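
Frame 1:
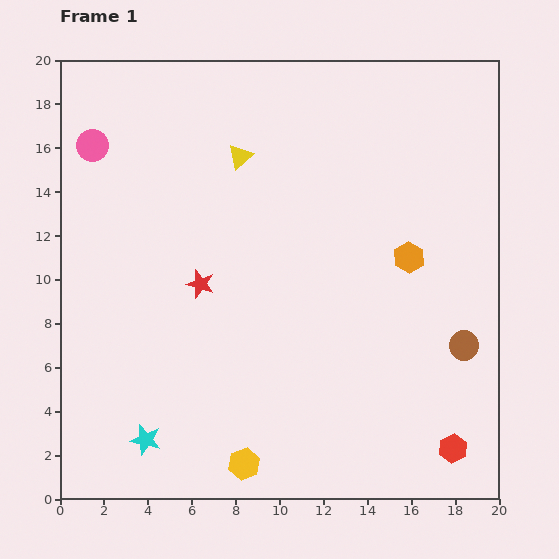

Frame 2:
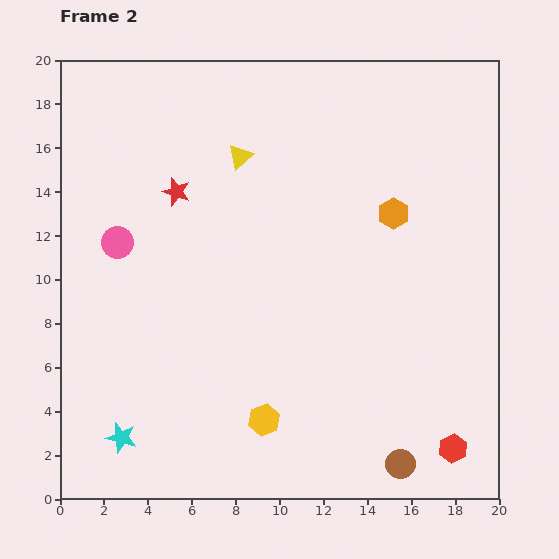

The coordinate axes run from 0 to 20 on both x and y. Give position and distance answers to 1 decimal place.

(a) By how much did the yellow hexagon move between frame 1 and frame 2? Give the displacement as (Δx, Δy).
(0.9, 2.0)

The yellow hexagon was at (8.4, 1.6) in frame 1 and (9.3, 3.6) in frame 2.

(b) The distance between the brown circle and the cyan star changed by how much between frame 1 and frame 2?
-2.3

Distance in frame 1: 15.1. Distance in frame 2: 12.8.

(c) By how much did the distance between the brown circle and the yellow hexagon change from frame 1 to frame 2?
-4.9

Distance in frame 1: 11.4. Distance in frame 2: 6.5.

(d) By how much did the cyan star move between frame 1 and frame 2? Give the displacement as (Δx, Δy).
(-1.1, 0.1)

The cyan star was at (3.9, 2.7) in frame 1 and (2.8, 2.8) in frame 2.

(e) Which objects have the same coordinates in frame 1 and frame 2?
the red hexagon, the yellow triangle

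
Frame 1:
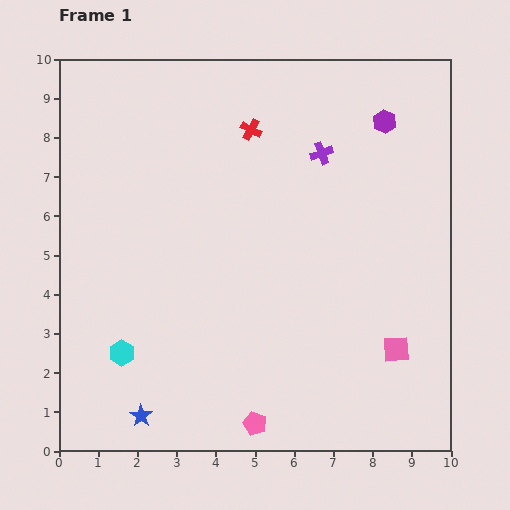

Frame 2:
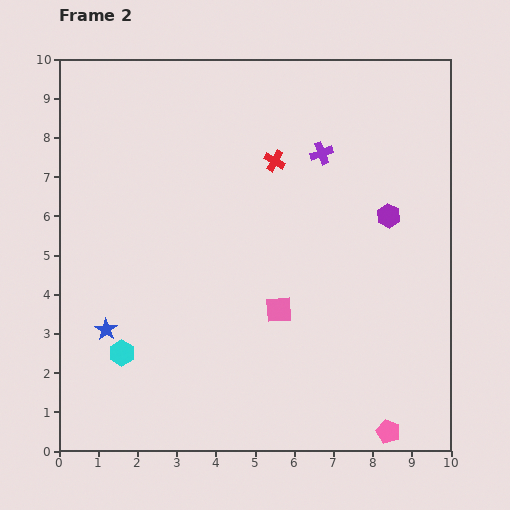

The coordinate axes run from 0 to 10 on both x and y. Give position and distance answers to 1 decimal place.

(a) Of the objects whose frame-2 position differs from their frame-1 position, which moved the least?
the red cross

(moved 1.0)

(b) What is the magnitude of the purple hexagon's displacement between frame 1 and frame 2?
2.4

The purple hexagon moved from (8.3, 8.4) to (8.4, 6.0), a distance of √(0.1² + 2.4²) ≈ 2.4.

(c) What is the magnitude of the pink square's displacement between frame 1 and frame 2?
3.2

The pink square moved from (8.6, 2.6) to (5.6, 3.6), a distance of √(3.0² + 1.0²) ≈ 3.2.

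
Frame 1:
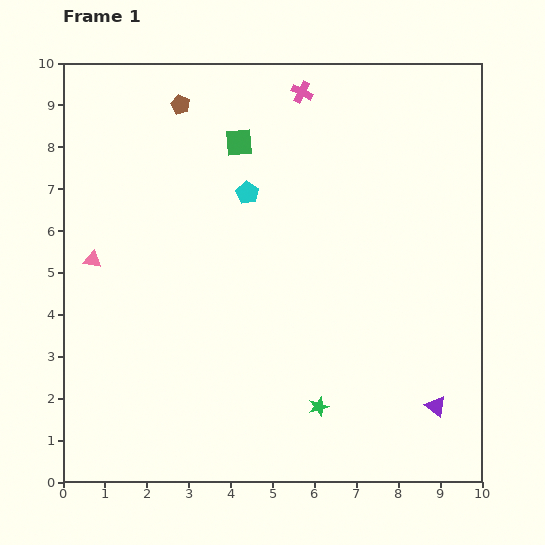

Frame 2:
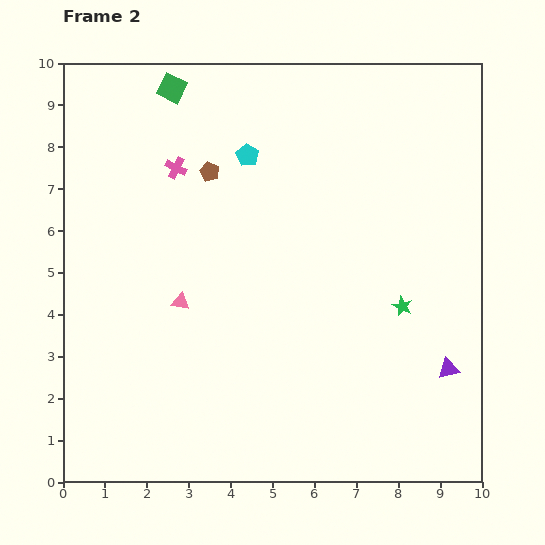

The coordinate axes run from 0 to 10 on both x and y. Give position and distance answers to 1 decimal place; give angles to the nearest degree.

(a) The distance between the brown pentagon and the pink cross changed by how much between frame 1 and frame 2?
-2.1

Distance in frame 1: 2.9. Distance in frame 2: 0.8.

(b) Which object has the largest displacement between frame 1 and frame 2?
the pink cross

(moved 3.5; next 3.1)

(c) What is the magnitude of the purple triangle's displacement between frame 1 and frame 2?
0.9

The purple triangle moved from (8.9, 1.8) to (9.2, 2.7), a distance of √(0.3² + 0.9²) ≈ 0.9.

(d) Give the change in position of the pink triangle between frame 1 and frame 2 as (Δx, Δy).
(2.1, -1.0)

The pink triangle was at (0.7, 5.3) in frame 1 and (2.8, 4.3) in frame 2.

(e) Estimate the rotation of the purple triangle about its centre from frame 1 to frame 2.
50° counter-clockwise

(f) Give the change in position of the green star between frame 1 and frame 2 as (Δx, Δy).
(2.0, 2.4)

The green star was at (6.1, 1.8) in frame 1 and (8.1, 4.2) in frame 2.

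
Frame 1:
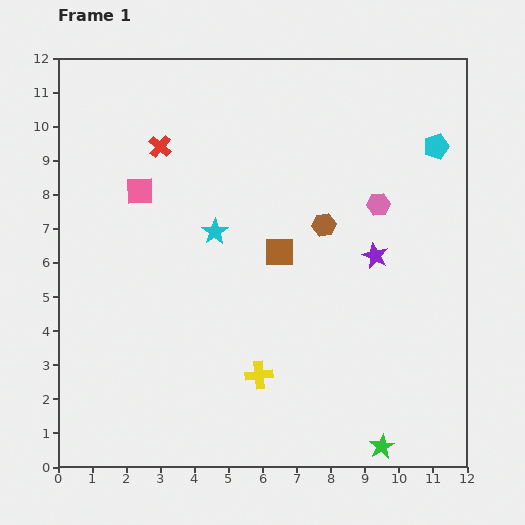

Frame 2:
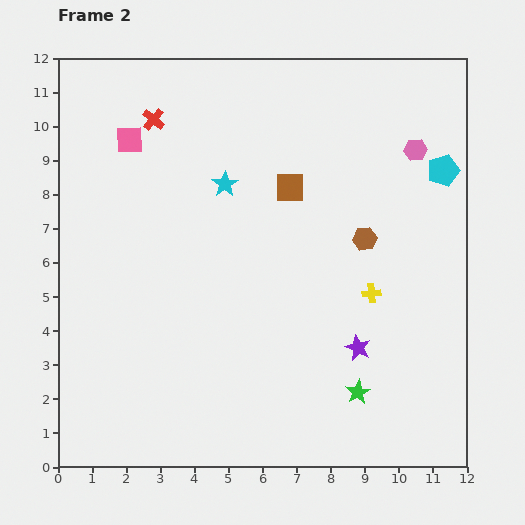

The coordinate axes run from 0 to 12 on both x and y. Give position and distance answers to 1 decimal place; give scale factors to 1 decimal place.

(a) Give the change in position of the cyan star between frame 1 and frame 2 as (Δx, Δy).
(0.3, 1.4)

The cyan star was at (4.6, 6.9) in frame 1 and (4.9, 8.3) in frame 2.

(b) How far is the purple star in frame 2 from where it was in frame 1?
2.7

The purple star moved from (9.3, 6.2) to (8.8, 3.5), a distance of √(0.5² + 2.7²) ≈ 2.7.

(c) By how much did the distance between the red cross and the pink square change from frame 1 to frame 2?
-0.5

Distance in frame 1: 1.4. Distance in frame 2: 0.9.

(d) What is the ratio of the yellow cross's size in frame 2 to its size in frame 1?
0.7×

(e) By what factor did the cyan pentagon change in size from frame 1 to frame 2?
1.3×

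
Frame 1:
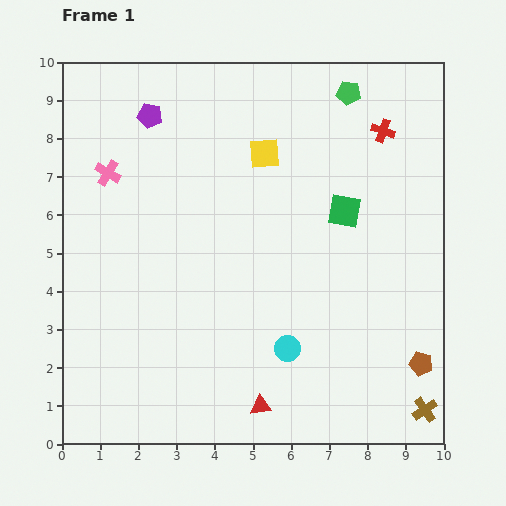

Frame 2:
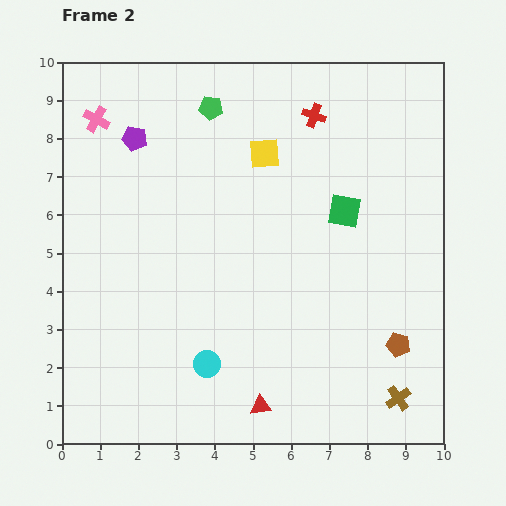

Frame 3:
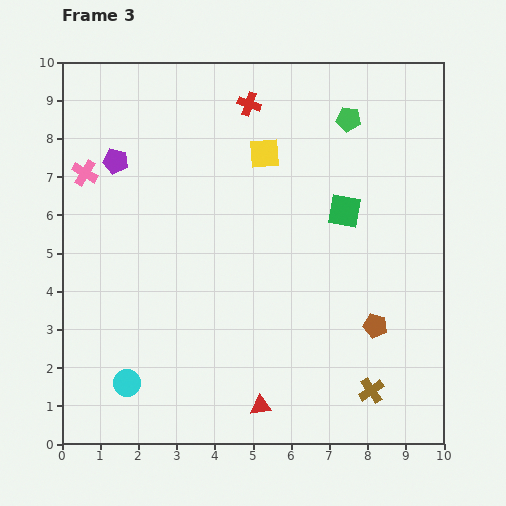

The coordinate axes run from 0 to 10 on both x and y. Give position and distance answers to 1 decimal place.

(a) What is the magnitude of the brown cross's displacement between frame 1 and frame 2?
0.8

The brown cross moved from (9.5, 0.9) to (8.8, 1.2), a distance of √(0.7² + 0.3²) ≈ 0.8.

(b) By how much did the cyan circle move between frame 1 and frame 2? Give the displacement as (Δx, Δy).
(-2.1, -0.4)

The cyan circle was at (5.9, 2.5) in frame 1 and (3.8, 2.1) in frame 2.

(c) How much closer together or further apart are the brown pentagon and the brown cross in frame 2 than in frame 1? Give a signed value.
+0.2

Distance in frame 1: 1.2. Distance in frame 2: 1.4.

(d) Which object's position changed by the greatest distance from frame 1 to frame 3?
the cyan circle

(moved 4.3; next 3.6)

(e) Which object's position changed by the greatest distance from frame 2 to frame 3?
the green pentagon

(moved 3.6; next 2.2)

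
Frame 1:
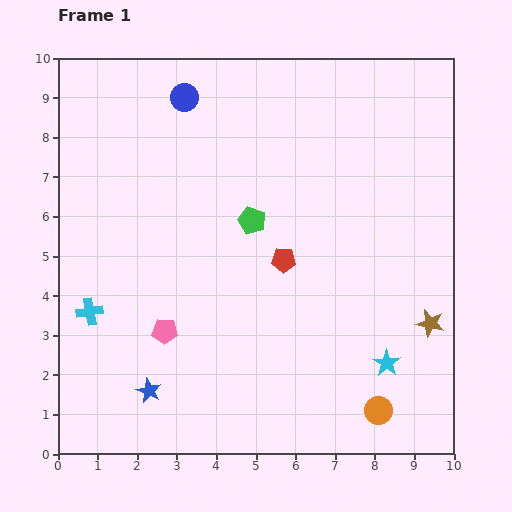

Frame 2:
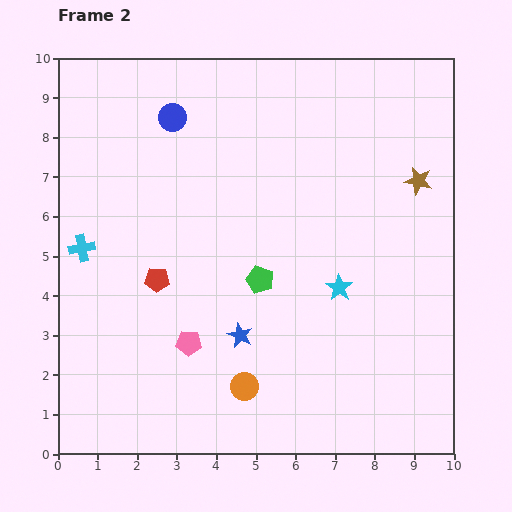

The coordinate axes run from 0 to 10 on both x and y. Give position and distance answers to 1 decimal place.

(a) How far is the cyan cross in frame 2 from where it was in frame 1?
1.6

The cyan cross moved from (0.8, 3.6) to (0.6, 5.2), a distance of √(0.2² + 1.6²) ≈ 1.6.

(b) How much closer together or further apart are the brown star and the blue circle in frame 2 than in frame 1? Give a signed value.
-2.0

Distance in frame 1: 8.4. Distance in frame 2: 6.4.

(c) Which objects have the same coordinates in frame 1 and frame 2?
none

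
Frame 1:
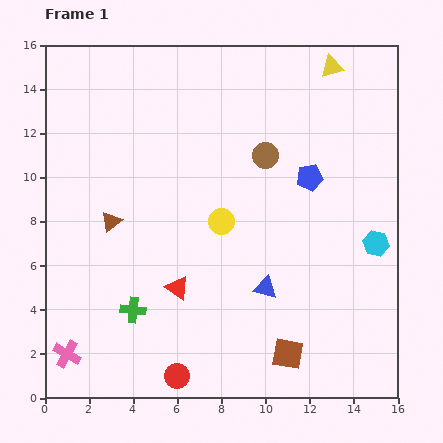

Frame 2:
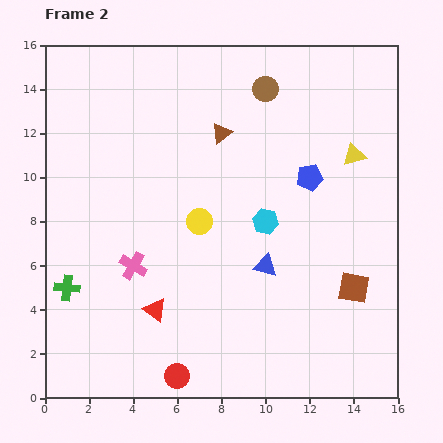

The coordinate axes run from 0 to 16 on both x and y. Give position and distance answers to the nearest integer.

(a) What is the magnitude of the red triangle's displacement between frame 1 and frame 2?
1

The red triangle moved from (6, 5) to (5, 4), a distance of √(1² + 1²) ≈ 1.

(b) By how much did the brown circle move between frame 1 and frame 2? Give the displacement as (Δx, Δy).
(0, 3)

The brown circle was at (10, 11) in frame 1 and (10, 14) in frame 2.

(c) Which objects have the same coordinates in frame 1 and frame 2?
the blue pentagon, the red circle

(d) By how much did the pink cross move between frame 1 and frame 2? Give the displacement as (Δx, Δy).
(3, 4)

The pink cross was at (1, 2) in frame 1 and (4, 6) in frame 2.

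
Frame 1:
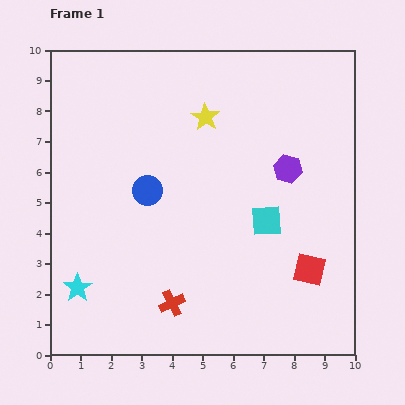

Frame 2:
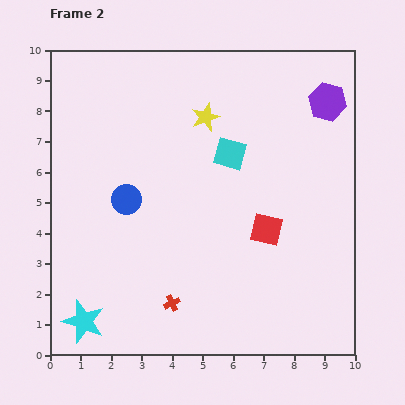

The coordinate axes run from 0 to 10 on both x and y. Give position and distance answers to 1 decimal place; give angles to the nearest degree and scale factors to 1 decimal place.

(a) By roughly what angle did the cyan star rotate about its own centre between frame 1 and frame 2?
18° counter-clockwise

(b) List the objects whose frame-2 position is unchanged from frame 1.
the red cross, the yellow star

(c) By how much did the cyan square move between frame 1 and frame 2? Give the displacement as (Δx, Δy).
(-1.2, 2.2)

The cyan square was at (7.1, 4.4) in frame 1 and (5.9, 6.6) in frame 2.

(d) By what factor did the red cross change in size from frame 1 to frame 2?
0.6×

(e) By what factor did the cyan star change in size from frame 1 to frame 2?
1.5×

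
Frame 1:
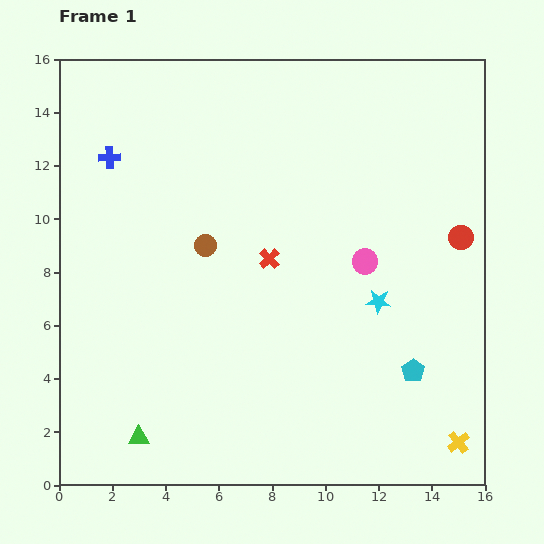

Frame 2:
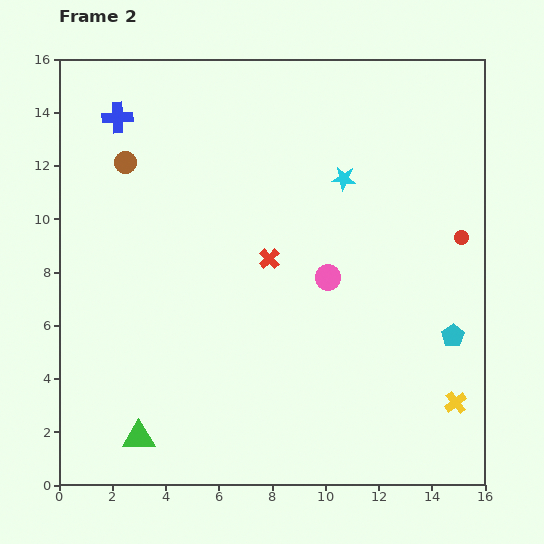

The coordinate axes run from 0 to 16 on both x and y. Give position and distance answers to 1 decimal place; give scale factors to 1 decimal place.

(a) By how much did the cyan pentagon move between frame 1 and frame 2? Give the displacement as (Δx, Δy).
(1.5, 1.3)

The cyan pentagon was at (13.3, 4.3) in frame 1 and (14.8, 5.6) in frame 2.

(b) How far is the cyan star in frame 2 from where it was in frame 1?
4.8

The cyan star moved from (12.0, 6.9) to (10.7, 11.5), a distance of √(1.3² + 4.6²) ≈ 4.8.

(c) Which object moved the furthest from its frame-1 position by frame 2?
the cyan star

(moved 4.8; next 4.3)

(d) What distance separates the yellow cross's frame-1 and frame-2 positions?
1.5

The yellow cross moved from (15.0, 1.6) to (14.9, 3.1), a distance of √(0.1² + 1.5²) ≈ 1.5.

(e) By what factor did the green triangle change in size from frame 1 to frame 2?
1.5×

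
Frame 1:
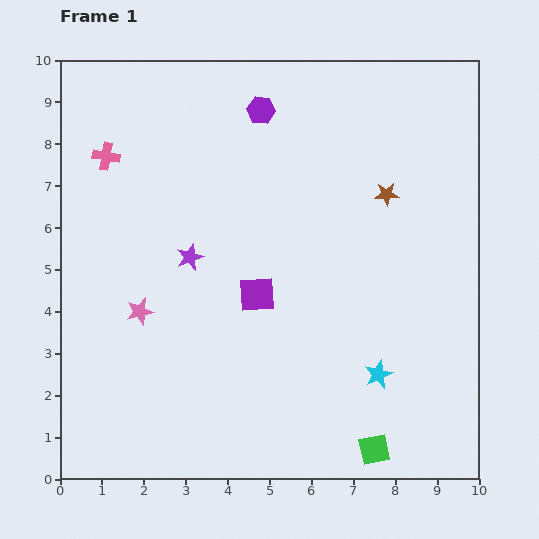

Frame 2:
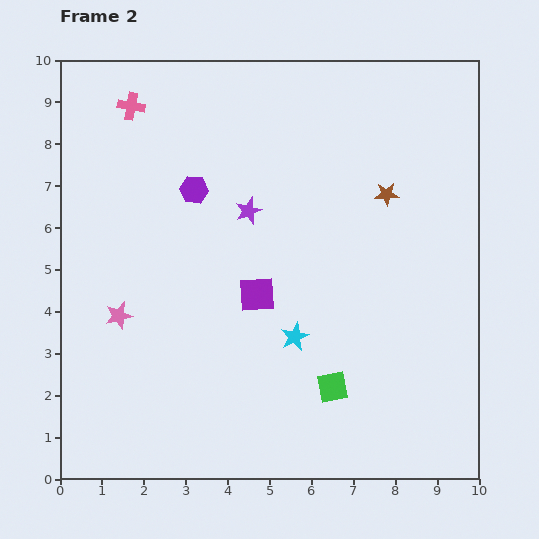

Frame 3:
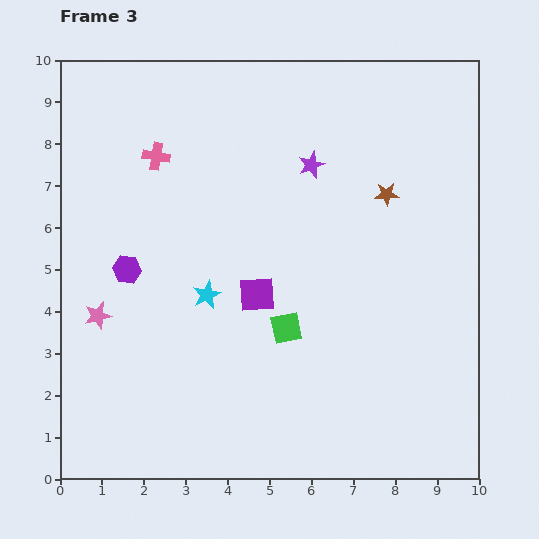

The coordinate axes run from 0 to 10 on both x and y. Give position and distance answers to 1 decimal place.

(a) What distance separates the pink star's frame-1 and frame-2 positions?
0.5

The pink star moved from (1.9, 4.0) to (1.4, 3.9), a distance of √(0.5² + 0.1²) ≈ 0.5.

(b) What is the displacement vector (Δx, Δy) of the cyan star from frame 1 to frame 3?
(-4.1, 1.9)

The cyan star was at (7.6, 2.5) in frame 1 and (3.5, 4.4) in frame 3.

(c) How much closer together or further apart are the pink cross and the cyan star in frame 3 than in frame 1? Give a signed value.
-4.8

Distance in frame 1: 8.3. Distance in frame 3: 3.5.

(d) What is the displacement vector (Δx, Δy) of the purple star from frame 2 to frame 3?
(1.5, 1.1)

The purple star was at (4.5, 6.4) in frame 2 and (6.0, 7.5) in frame 3.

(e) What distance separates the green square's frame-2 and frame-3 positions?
1.8

The green square moved from (6.5, 2.2) to (5.4, 3.6), a distance of √(1.1² + 1.4²) ≈ 1.8.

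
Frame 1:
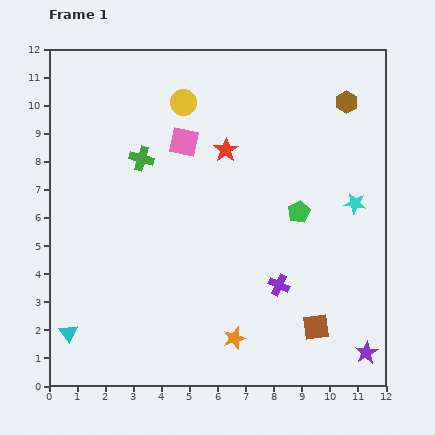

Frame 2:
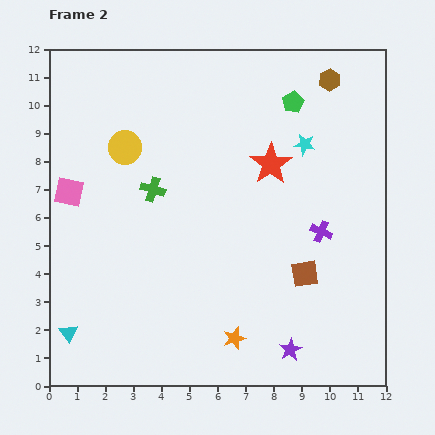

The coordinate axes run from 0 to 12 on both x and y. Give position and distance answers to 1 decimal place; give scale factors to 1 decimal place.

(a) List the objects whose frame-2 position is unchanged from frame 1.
the orange star, the cyan triangle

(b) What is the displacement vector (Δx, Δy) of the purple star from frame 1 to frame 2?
(-2.7, 0.1)

The purple star was at (11.3, 1.2) in frame 1 and (8.6, 1.3) in frame 2.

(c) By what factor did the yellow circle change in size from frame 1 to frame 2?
1.3×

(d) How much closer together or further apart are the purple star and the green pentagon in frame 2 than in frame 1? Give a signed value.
+3.3

Distance in frame 1: 5.5. Distance in frame 2: 8.8.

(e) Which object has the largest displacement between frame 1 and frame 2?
the pink square

(moved 4.5; next 3.9)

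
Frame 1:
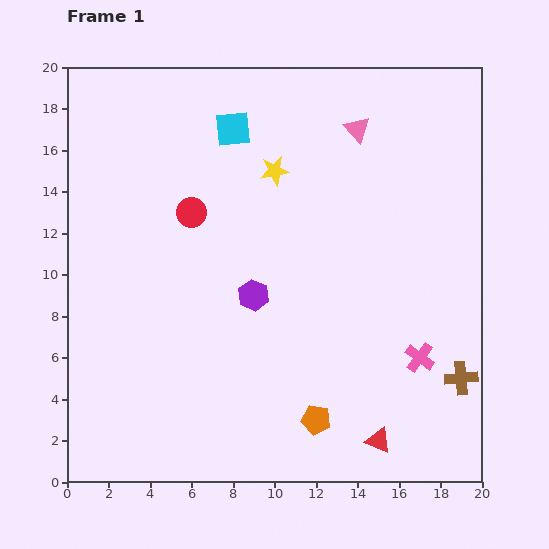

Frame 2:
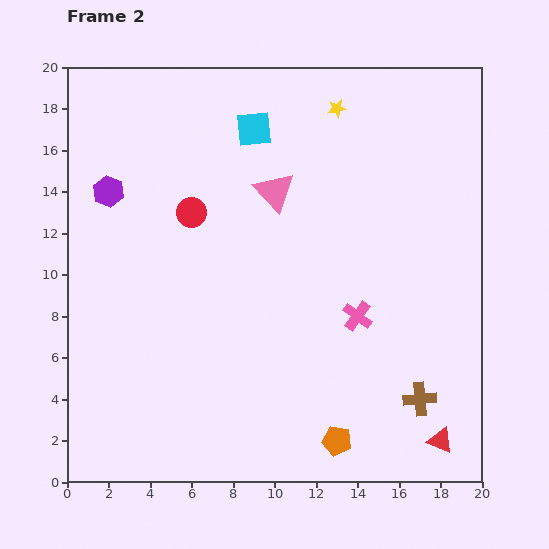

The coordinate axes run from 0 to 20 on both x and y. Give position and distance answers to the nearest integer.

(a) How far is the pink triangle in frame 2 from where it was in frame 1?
5

The pink triangle moved from (14, 17) to (10, 14), a distance of √(4² + 3²) ≈ 5.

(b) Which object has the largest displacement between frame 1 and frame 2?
the purple hexagon

(moved 9; next 5)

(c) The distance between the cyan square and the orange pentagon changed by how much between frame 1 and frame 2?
+1

Distance in frame 1: 15. Distance in frame 2: 16.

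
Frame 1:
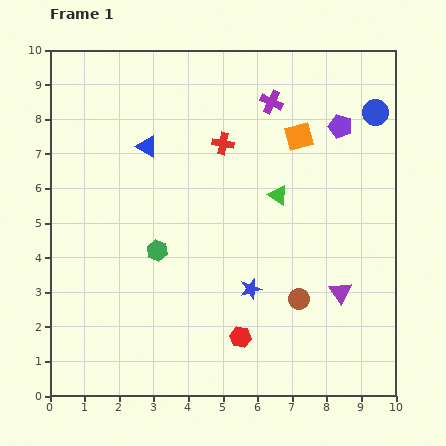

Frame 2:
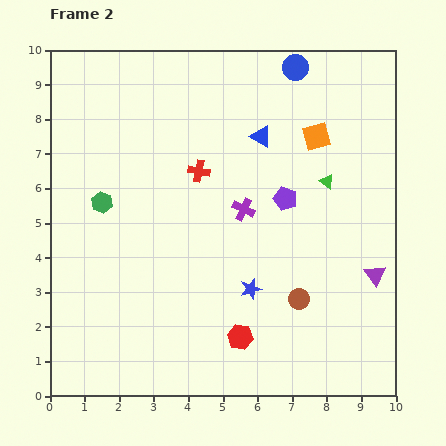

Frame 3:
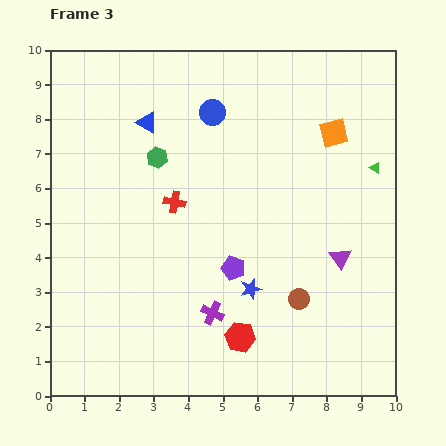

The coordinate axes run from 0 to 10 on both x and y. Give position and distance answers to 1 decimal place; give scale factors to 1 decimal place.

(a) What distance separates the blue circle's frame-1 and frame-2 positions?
2.6

The blue circle moved from (9.4, 8.2) to (7.1, 9.5), a distance of √(2.3² + 1.3²) ≈ 2.6.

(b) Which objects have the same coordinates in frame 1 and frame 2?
the red hexagon, the brown circle, the blue star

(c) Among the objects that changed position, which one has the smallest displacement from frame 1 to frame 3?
the blue triangle

(moved 0.7)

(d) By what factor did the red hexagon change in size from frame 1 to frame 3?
1.4×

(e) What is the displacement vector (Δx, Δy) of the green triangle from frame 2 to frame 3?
(1.4, 0.4)

The green triangle was at (8.0, 6.2) in frame 2 and (9.4, 6.6) in frame 3.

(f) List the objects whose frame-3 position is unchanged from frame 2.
the red hexagon, the brown circle, the blue star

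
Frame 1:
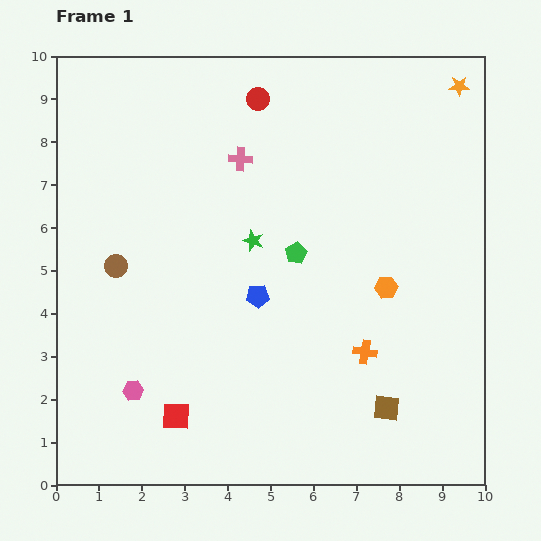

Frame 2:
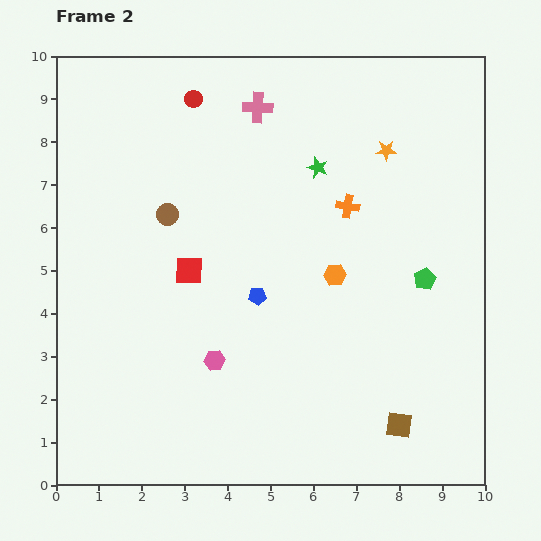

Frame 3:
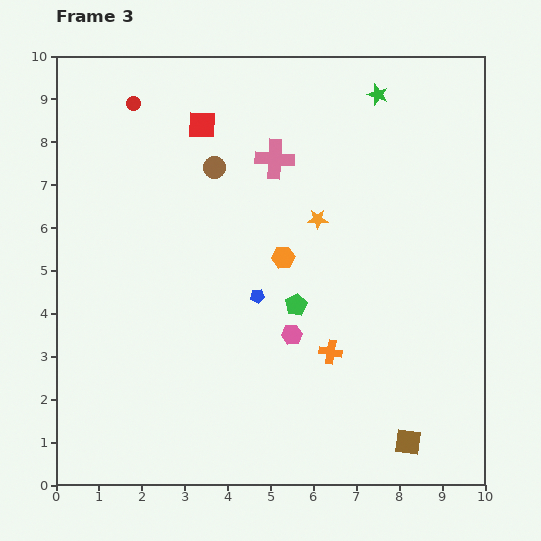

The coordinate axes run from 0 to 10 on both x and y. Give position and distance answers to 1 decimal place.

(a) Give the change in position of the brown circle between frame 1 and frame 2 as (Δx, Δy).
(1.2, 1.2)

The brown circle was at (1.4, 5.1) in frame 1 and (2.6, 6.3) in frame 2.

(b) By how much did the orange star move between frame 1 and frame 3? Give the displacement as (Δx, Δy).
(-3.3, -3.1)

The orange star was at (9.4, 9.3) in frame 1 and (6.1, 6.2) in frame 3.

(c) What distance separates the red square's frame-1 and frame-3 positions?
6.8

The red square moved from (2.8, 1.6) to (3.4, 8.4), a distance of √(0.6² + 6.8²) ≈ 6.8.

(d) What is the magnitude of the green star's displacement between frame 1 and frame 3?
4.5

The green star moved from (4.6, 5.7) to (7.5, 9.1), a distance of √(2.9² + 3.4²) ≈ 4.5.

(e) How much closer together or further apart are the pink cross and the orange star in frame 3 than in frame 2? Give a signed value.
-1.5

Distance in frame 2: 3.2. Distance in frame 3: 1.7.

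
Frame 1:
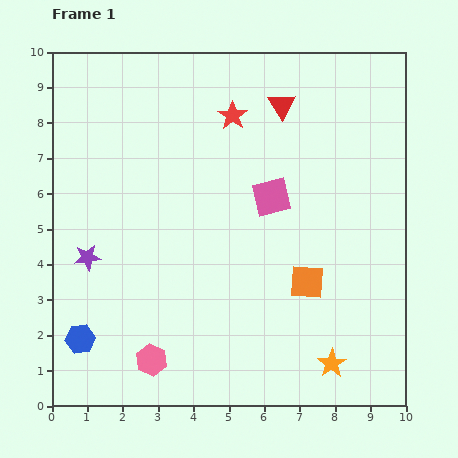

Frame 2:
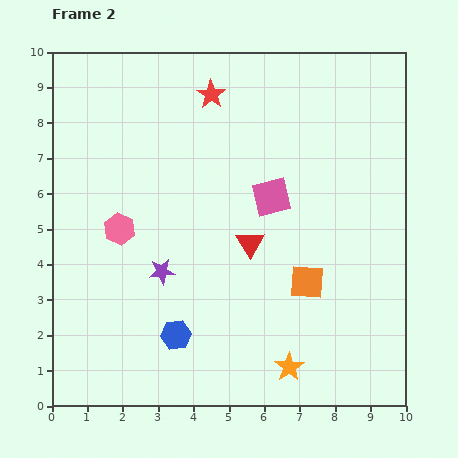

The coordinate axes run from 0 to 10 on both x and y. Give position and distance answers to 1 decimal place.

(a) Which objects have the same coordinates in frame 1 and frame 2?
the pink square, the orange square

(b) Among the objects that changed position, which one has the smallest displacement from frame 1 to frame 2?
the red star

(moved 0.8)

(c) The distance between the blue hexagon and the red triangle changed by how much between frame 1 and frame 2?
-5.4

Distance in frame 1: 8.7. Distance in frame 2: 3.3.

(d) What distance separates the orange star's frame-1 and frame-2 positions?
1.2

The orange star moved from (7.9, 1.2) to (6.7, 1.1), a distance of √(1.2² + 0.1²) ≈ 1.2.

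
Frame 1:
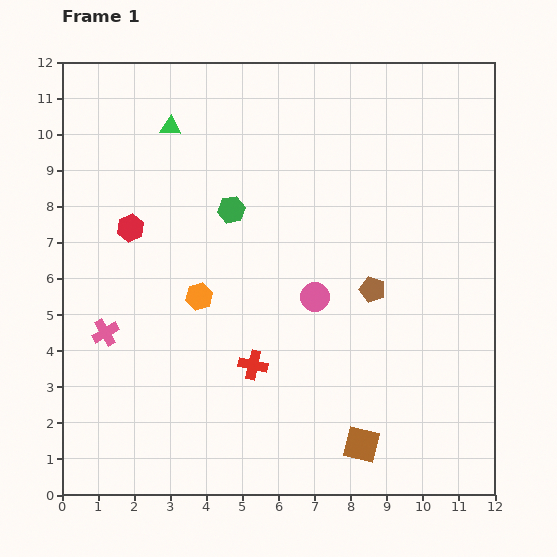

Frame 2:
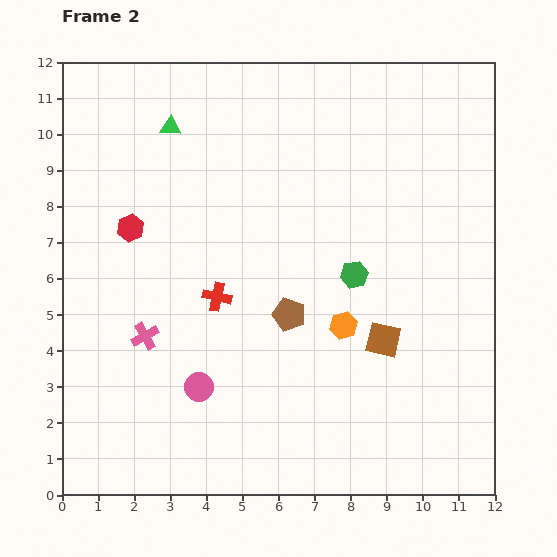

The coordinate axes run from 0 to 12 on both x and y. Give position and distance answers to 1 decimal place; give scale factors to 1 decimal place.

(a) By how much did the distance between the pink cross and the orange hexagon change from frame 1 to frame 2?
+2.7

Distance in frame 1: 2.8. Distance in frame 2: 5.5.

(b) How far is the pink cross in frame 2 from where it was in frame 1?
1.1

The pink cross moved from (1.2, 4.5) to (2.3, 4.4), a distance of √(1.1² + 0.1²) ≈ 1.1.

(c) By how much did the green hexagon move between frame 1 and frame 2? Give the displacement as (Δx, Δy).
(3.4, -1.8)

The green hexagon was at (4.7, 7.9) in frame 1 and (8.1, 6.1) in frame 2.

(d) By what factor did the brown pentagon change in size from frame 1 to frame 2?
1.3×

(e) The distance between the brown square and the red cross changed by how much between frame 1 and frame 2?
+1.1

Distance in frame 1: 3.7. Distance in frame 2: 4.8.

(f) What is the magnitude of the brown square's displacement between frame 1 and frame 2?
3.0

The brown square moved from (8.3, 1.4) to (8.9, 4.3), a distance of √(0.6² + 2.9²) ≈ 3.0.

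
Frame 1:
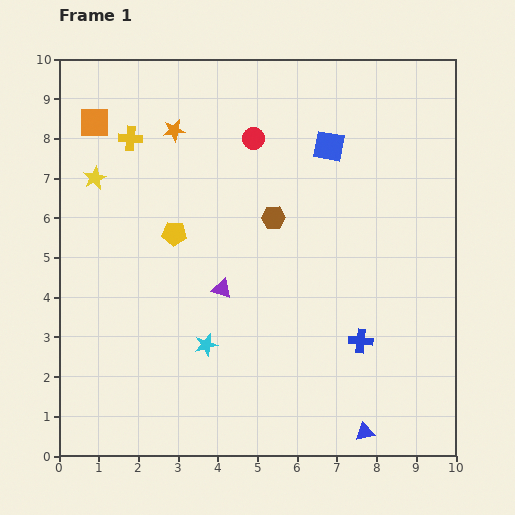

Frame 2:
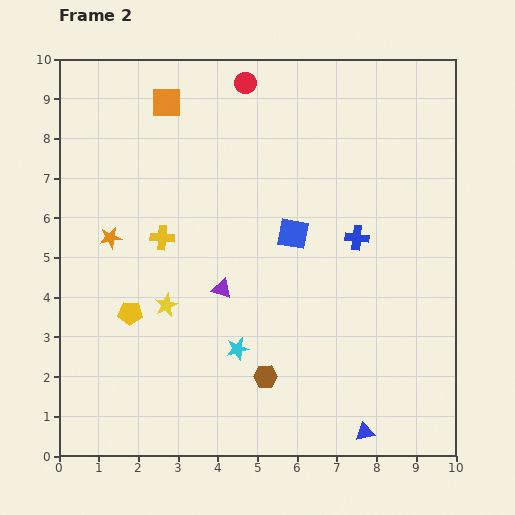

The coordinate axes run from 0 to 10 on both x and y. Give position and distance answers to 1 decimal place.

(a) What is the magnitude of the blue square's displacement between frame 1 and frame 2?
2.4

The blue square moved from (6.8, 7.8) to (5.9, 5.6), a distance of √(0.9² + 2.2²) ≈ 2.4.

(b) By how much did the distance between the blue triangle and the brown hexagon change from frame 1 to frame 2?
-3.0

Distance in frame 1: 5.9. Distance in frame 2: 2.9.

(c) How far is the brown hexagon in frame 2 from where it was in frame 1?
4.0

The brown hexagon moved from (5.4, 6.0) to (5.2, 2.0), a distance of √(0.2² + 4.0²) ≈ 4.0.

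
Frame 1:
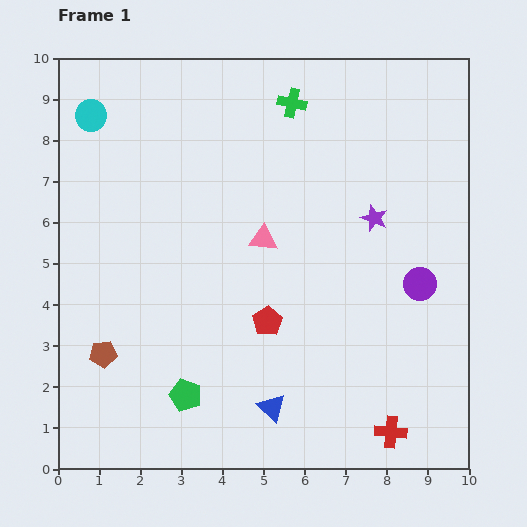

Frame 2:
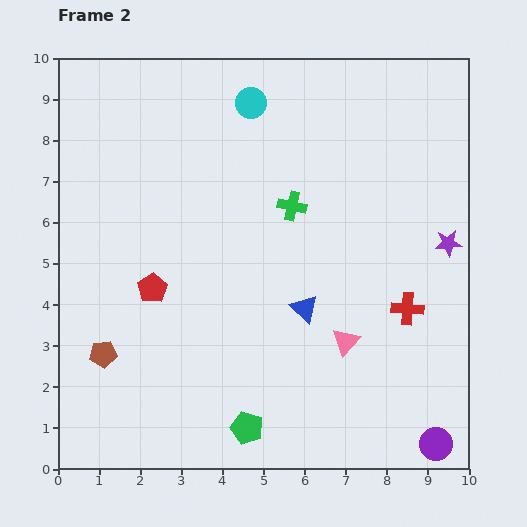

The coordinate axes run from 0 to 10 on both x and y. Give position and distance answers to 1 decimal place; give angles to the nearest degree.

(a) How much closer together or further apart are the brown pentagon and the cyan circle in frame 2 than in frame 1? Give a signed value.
+1.3

Distance in frame 1: 5.8. Distance in frame 2: 7.1.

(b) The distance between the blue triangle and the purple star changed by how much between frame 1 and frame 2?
-1.4

Distance in frame 1: 5.2. Distance in frame 2: 3.8.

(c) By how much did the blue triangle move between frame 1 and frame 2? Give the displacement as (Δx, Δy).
(0.8, 2.4)

The blue triangle was at (5.2, 1.5) in frame 1 and (6.0, 3.9) in frame 2.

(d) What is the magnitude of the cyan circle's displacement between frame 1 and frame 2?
3.9

The cyan circle moved from (0.8, 8.6) to (4.7, 8.9), a distance of √(3.9² + 0.3²) ≈ 3.9.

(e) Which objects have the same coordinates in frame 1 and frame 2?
the brown pentagon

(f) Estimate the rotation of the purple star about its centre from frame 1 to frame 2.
27° counter-clockwise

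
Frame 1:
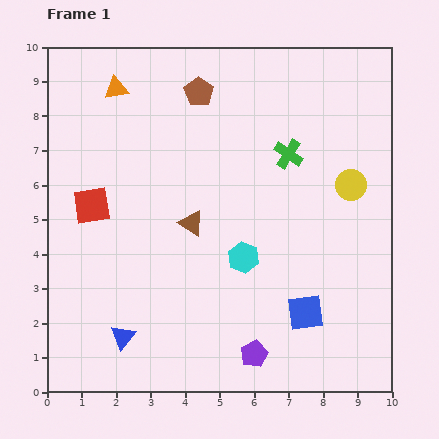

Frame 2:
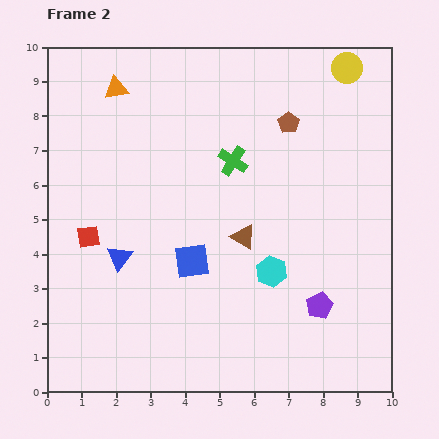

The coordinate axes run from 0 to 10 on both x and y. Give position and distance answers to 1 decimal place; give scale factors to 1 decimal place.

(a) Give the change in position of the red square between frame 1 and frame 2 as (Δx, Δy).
(-0.1, -0.9)

The red square was at (1.3, 5.4) in frame 1 and (1.2, 4.5) in frame 2.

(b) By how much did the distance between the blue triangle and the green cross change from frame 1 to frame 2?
-2.9

Distance in frame 1: 7.2. Distance in frame 2: 4.3.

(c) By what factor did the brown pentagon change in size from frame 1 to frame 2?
0.7×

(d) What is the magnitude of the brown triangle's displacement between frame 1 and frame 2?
1.6

The brown triangle moved from (4.2, 4.9) to (5.7, 4.5), a distance of √(1.5² + 0.4²) ≈ 1.6.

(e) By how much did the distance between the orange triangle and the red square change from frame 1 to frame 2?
+0.9

Distance in frame 1: 3.5. Distance in frame 2: 4.4.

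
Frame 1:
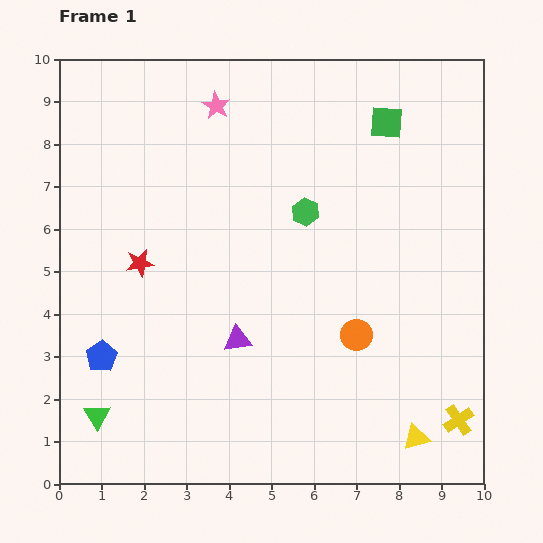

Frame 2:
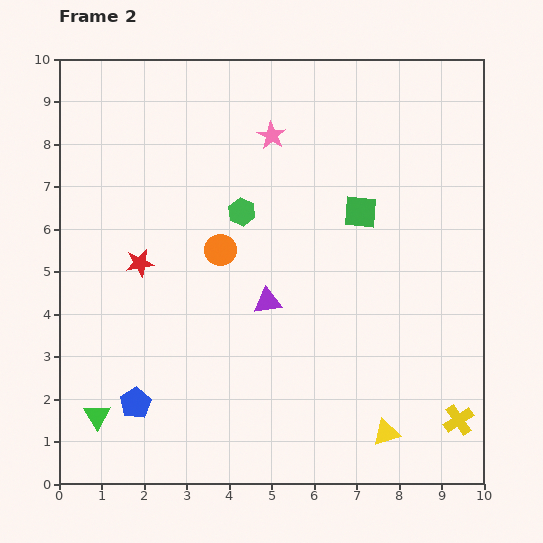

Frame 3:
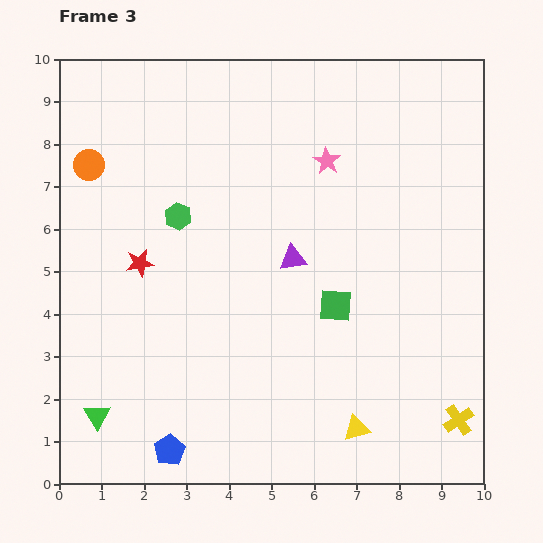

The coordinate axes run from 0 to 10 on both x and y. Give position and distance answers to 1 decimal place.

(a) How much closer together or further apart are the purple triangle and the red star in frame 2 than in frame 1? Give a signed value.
+0.2

Distance in frame 1: 2.9. Distance in frame 2: 3.1.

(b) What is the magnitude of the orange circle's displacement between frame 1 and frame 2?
3.8

The orange circle moved from (7.0, 3.5) to (3.8, 5.5), a distance of √(3.2² + 2.0²) ≈ 3.8.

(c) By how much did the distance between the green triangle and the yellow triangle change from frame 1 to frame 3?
-1.4

Distance in frame 1: 7.5. Distance in frame 3: 6.1.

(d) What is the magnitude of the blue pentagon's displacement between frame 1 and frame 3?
2.7

The blue pentagon moved from (1.0, 3.0) to (2.6, 0.8), a distance of √(1.6² + 2.2²) ≈ 2.7.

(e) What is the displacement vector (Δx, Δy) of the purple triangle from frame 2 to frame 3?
(0.6, 1.0)

The purple triangle was at (4.9, 4.3) in frame 2 and (5.5, 5.3) in frame 3.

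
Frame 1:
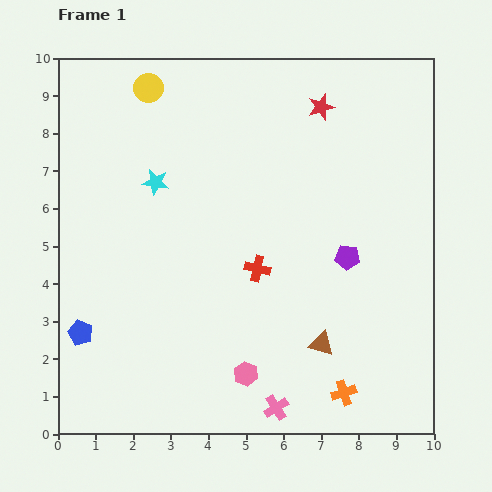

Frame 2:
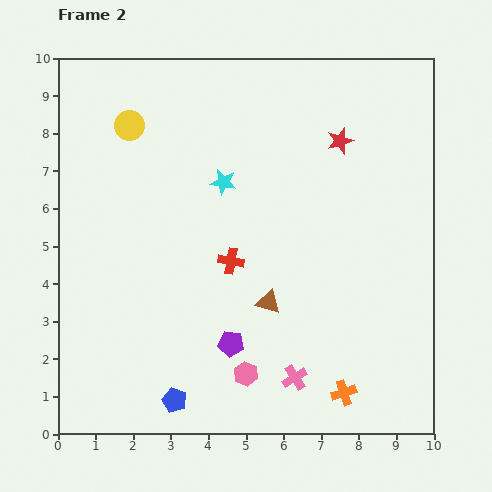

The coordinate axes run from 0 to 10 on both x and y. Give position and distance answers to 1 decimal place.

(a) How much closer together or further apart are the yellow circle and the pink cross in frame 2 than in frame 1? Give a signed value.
-1.2

Distance in frame 1: 9.2. Distance in frame 2: 8.0.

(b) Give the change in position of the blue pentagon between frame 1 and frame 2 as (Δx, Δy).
(2.5, -1.8)

The blue pentagon was at (0.6, 2.7) in frame 1 and (3.1, 0.9) in frame 2.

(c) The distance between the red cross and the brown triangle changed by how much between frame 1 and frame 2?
-1.1

Distance in frame 1: 2.6. Distance in frame 2: 1.5.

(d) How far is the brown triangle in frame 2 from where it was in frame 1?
1.8

The brown triangle moved from (7.0, 2.4) to (5.6, 3.5), a distance of √(1.4² + 1.1²) ≈ 1.8.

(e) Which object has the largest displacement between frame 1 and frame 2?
the purple pentagon

(moved 3.9; next 3.1)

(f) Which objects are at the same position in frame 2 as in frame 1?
the pink hexagon, the orange cross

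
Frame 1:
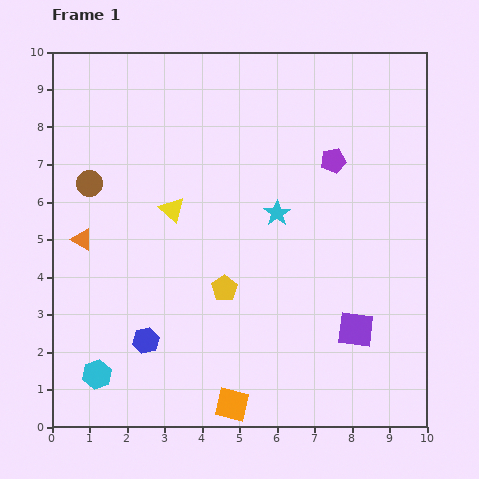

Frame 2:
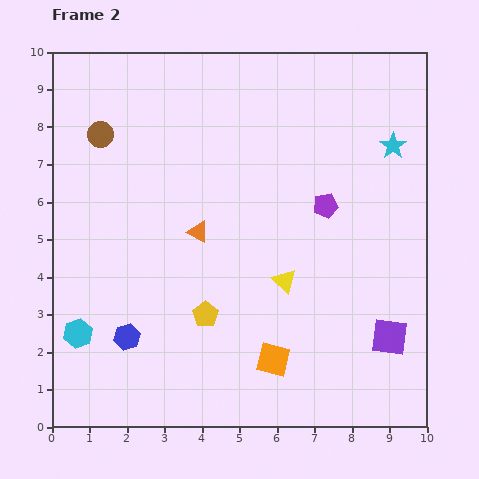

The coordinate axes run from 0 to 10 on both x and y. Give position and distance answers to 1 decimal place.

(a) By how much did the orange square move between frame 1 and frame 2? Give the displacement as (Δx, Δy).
(1.1, 1.2)

The orange square was at (4.8, 0.6) in frame 1 and (5.9, 1.8) in frame 2.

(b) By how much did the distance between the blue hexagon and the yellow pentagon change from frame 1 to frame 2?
-0.3

Distance in frame 1: 2.5. Distance in frame 2: 2.2.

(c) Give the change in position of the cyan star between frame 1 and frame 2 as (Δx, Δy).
(3.1, 1.8)

The cyan star was at (6.0, 5.7) in frame 1 and (9.1, 7.5) in frame 2.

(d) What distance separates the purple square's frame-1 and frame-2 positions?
0.9

The purple square moved from (8.1, 2.6) to (9.0, 2.4), a distance of √(0.9² + 0.2²) ≈ 0.9.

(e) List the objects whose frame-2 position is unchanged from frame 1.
none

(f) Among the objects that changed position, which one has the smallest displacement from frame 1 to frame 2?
the blue hexagon

(moved 0.5)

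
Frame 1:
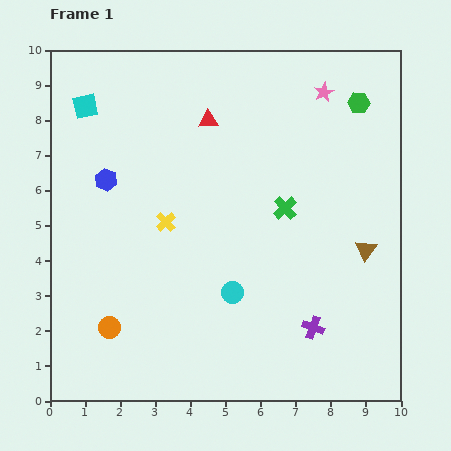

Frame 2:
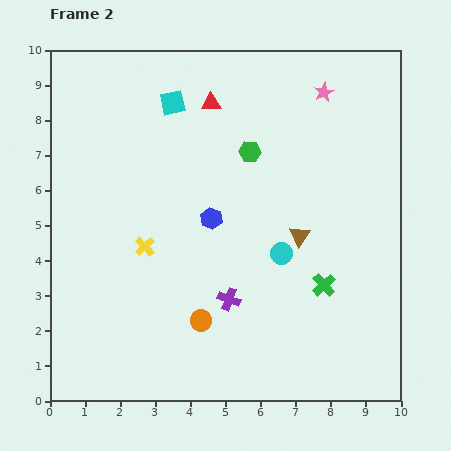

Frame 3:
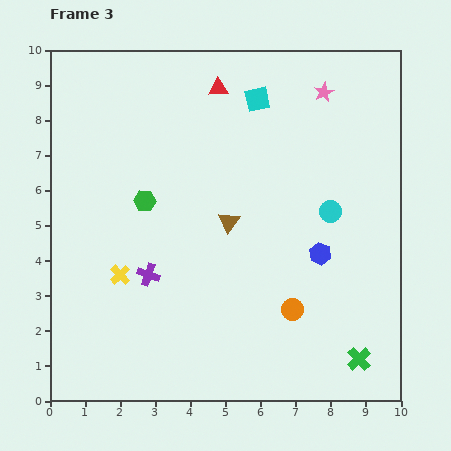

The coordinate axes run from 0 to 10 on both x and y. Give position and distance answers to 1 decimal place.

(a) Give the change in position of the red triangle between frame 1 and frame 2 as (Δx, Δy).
(0.1, 0.5)

The red triangle was at (4.5, 8.0) in frame 1 and (4.6, 8.5) in frame 2.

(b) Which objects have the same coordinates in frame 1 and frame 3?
the pink star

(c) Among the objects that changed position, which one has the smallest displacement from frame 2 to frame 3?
the red triangle

(moved 0.4)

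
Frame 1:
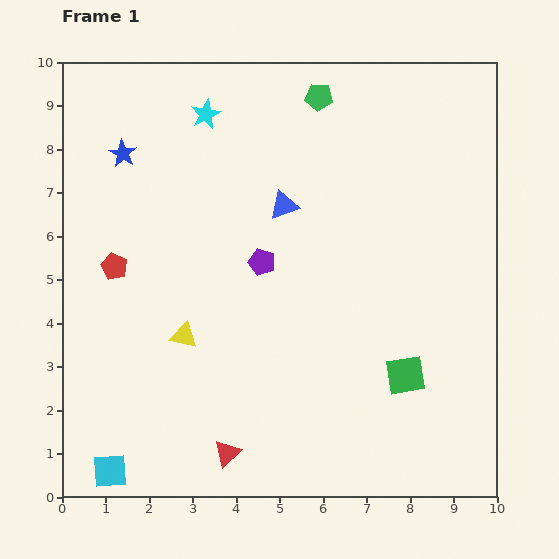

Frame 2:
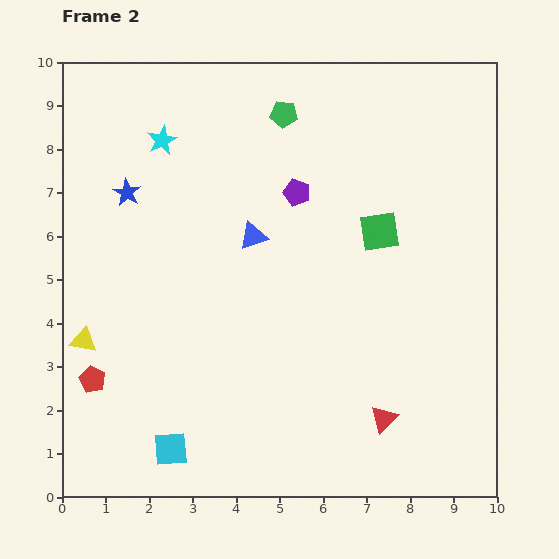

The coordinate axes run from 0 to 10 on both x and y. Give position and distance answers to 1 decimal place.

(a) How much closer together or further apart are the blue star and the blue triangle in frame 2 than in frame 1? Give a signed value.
-0.8

Distance in frame 1: 3.9. Distance in frame 2: 3.1.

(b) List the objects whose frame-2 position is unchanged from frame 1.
none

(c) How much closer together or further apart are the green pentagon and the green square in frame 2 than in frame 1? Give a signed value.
-3.2

Distance in frame 1: 6.7. Distance in frame 2: 3.5.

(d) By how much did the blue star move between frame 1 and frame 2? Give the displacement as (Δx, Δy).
(0.1, -0.9)

The blue star was at (1.4, 7.9) in frame 1 and (1.5, 7.0) in frame 2.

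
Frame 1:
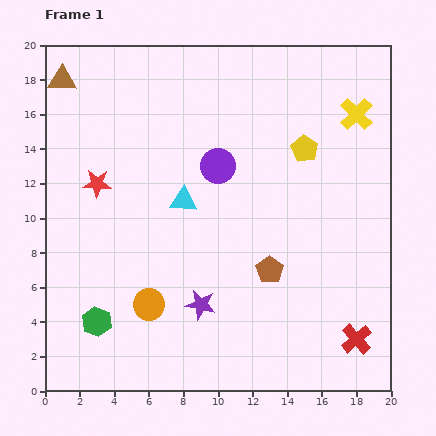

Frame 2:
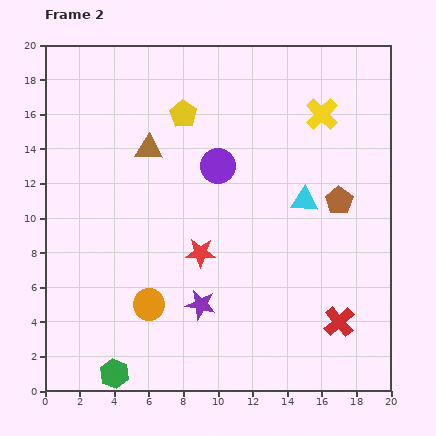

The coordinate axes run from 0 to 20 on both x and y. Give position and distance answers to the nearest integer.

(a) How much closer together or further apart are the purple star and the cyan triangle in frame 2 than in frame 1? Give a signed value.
+2

Distance in frame 1: 6. Distance in frame 2: 8.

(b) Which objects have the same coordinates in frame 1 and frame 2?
the purple circle, the purple star, the orange circle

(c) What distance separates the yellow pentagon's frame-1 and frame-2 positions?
7

The yellow pentagon moved from (15, 14) to (8, 16), a distance of √(7² + 2²) ≈ 7.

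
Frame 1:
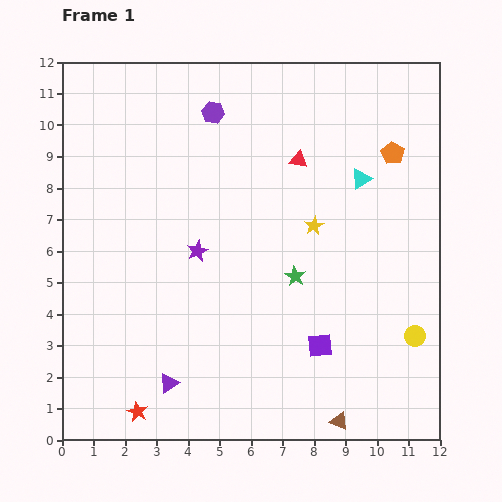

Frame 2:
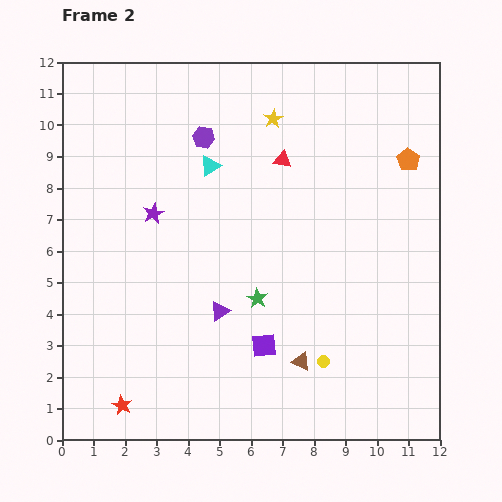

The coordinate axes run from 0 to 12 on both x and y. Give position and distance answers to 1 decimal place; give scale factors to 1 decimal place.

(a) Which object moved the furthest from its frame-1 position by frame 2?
the cyan triangle

(moved 4.8; next 3.6)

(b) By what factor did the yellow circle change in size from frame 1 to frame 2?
0.6×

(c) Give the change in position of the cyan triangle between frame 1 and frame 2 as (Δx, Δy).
(-4.8, 0.4)

The cyan triangle was at (9.5, 8.3) in frame 1 and (4.7, 8.7) in frame 2.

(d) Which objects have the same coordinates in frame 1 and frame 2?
none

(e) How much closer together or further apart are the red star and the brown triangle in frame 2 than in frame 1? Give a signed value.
-0.5

Distance in frame 1: 6.4. Distance in frame 2: 5.9.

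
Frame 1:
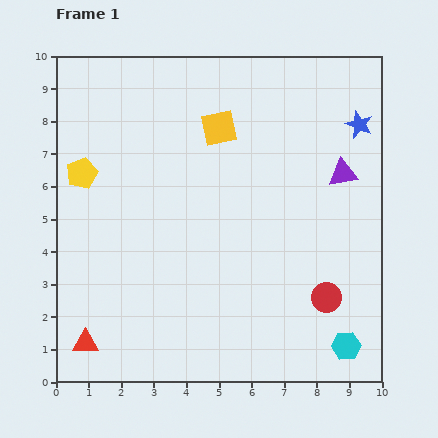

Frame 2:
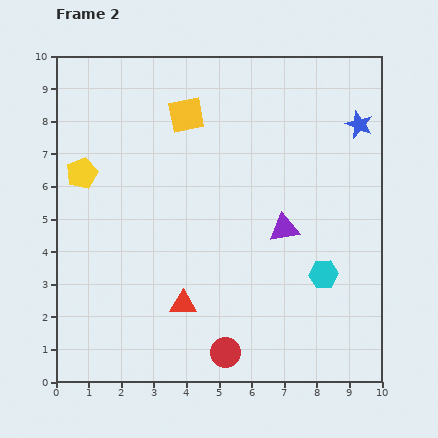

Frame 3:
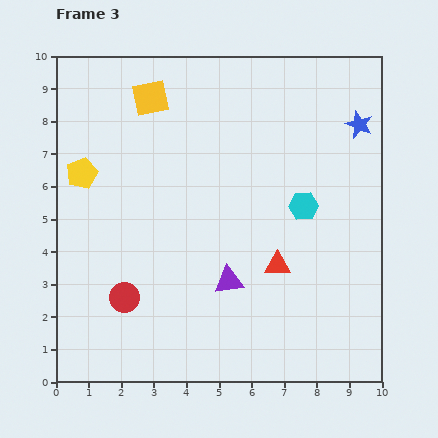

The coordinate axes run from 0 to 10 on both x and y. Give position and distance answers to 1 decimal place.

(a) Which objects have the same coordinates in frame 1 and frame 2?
the blue star, the yellow pentagon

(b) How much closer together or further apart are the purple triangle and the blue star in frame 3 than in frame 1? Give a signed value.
+4.6

Distance in frame 1: 1.6. Distance in frame 3: 6.2.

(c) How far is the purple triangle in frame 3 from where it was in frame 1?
4.8

The purple triangle moved from (8.8, 6.4) to (5.3, 3.1), a distance of √(3.5² + 3.3²) ≈ 4.8.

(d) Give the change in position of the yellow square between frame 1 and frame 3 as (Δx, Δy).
(-2.1, 0.9)

The yellow square was at (5.0, 7.8) in frame 1 and (2.9, 8.7) in frame 3.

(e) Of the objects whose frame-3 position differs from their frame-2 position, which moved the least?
the yellow square

(moved 1.2)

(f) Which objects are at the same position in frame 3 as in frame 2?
the blue star, the yellow pentagon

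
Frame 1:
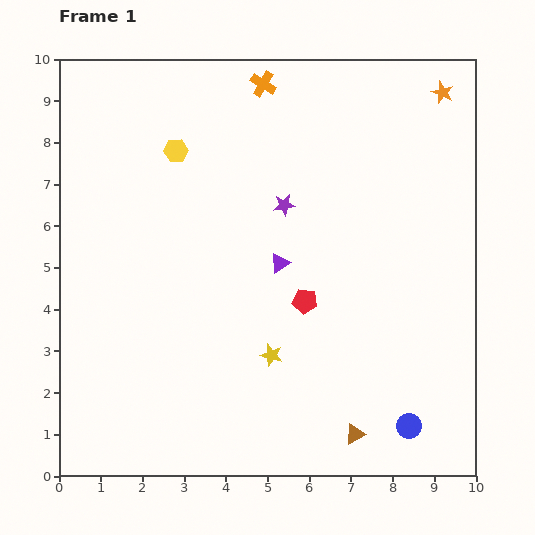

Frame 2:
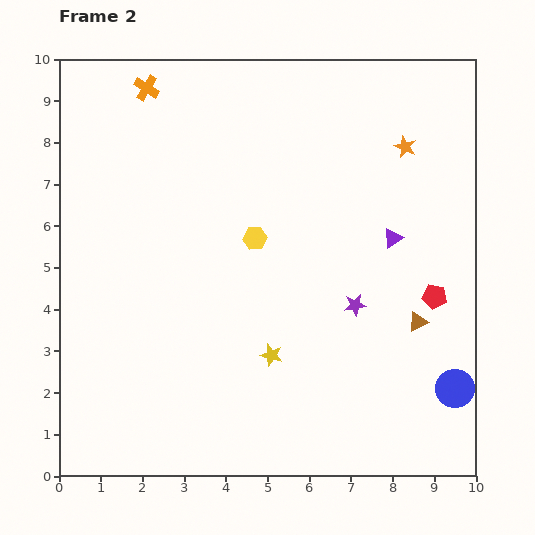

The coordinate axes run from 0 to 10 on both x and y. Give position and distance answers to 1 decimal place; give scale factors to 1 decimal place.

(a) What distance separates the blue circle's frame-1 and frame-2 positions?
1.4

The blue circle moved from (8.4, 1.2) to (9.5, 2.1), a distance of √(1.1² + 0.9²) ≈ 1.4.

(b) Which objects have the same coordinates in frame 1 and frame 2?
the yellow star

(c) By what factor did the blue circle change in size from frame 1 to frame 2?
1.6×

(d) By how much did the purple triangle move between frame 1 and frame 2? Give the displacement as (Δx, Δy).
(2.7, 0.6)

The purple triangle was at (5.3, 5.1) in frame 1 and (8.0, 5.7) in frame 2.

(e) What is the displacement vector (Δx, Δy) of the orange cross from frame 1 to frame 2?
(-2.8, -0.1)

The orange cross was at (4.9, 9.4) in frame 1 and (2.1, 9.3) in frame 2.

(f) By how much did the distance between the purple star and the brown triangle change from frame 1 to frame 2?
-4.2

Distance in frame 1: 5.8. Distance in frame 2: 1.6.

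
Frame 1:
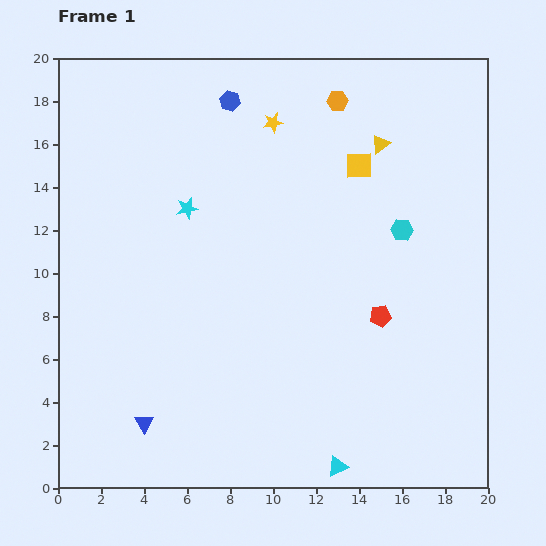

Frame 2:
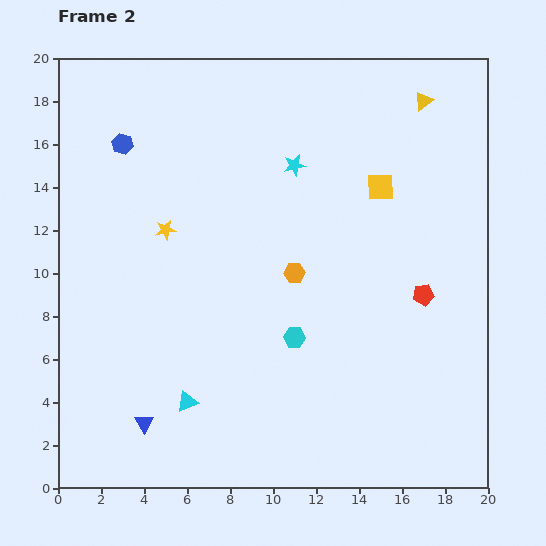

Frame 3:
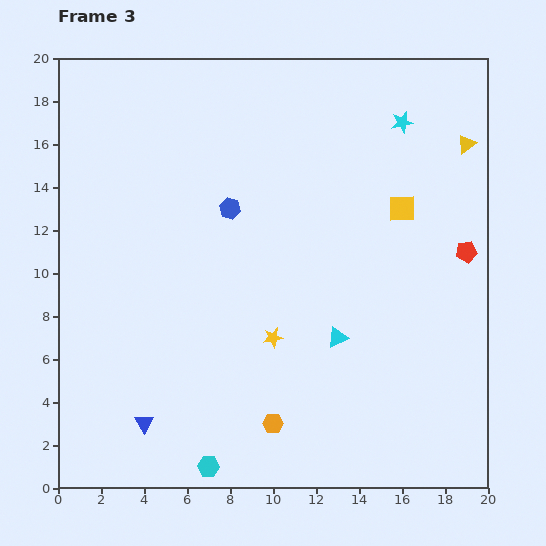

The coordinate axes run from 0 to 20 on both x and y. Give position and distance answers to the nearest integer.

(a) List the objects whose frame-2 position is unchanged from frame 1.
the blue triangle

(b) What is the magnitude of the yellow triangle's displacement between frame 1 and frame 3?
4

The yellow triangle moved from (15, 16) to (19, 16), a distance of √(4² + 0²) ≈ 4.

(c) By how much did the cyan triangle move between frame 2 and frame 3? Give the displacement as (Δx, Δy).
(7, 3)

The cyan triangle was at (6, 4) in frame 2 and (13, 7) in frame 3.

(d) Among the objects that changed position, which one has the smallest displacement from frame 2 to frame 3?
the yellow square

(moved 1)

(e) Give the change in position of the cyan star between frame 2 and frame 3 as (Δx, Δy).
(5, 2)

The cyan star was at (11, 15) in frame 2 and (16, 17) in frame 3.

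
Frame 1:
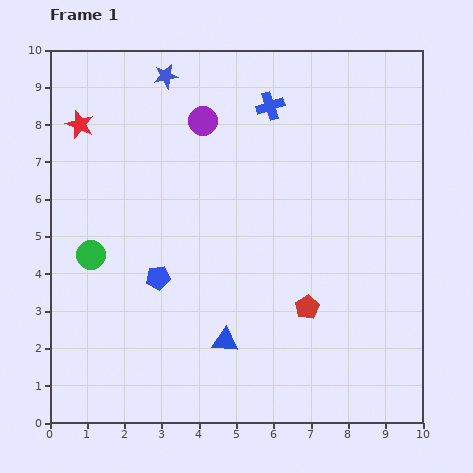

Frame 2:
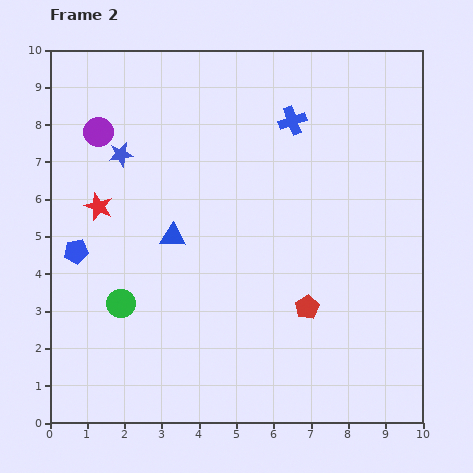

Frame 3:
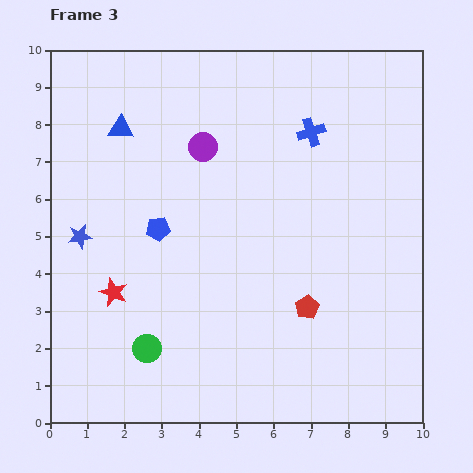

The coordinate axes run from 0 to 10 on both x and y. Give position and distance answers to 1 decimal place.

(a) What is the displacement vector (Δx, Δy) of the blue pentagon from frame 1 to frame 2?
(-2.2, 0.7)

The blue pentagon was at (2.9, 3.9) in frame 1 and (0.7, 4.6) in frame 2.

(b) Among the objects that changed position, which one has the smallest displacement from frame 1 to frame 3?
the purple circle

(moved 0.7)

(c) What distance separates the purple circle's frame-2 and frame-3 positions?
2.8

The purple circle moved from (1.3, 7.8) to (4.1, 7.4), a distance of √(2.8² + 0.4²) ≈ 2.8.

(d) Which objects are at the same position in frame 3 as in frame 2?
the red pentagon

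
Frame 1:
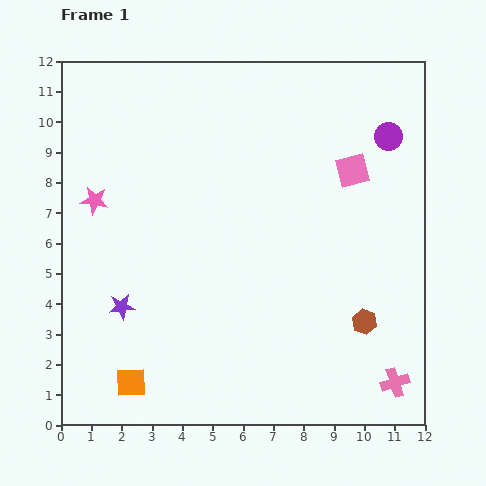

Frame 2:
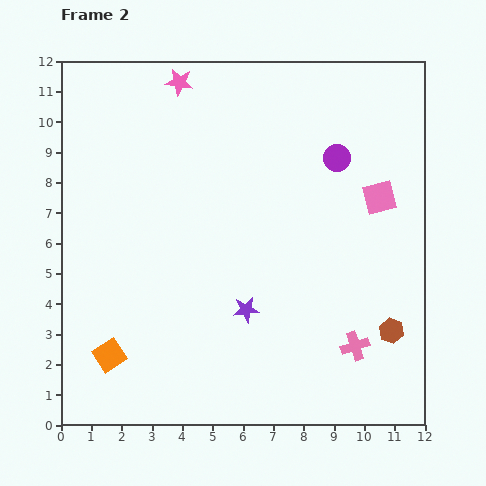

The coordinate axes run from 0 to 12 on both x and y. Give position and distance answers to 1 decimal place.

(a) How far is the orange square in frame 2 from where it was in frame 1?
1.1

The orange square moved from (2.3, 1.4) to (1.6, 2.3), a distance of √(0.7² + 0.9²) ≈ 1.1.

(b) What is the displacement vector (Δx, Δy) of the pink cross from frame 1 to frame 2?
(-1.3, 1.2)

The pink cross was at (11.0, 1.4) in frame 1 and (9.7, 2.6) in frame 2.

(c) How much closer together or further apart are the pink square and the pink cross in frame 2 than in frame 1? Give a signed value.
-2.1

Distance in frame 1: 7.1. Distance in frame 2: 5.0.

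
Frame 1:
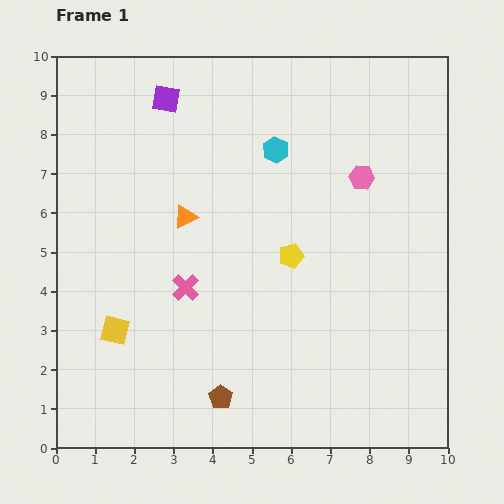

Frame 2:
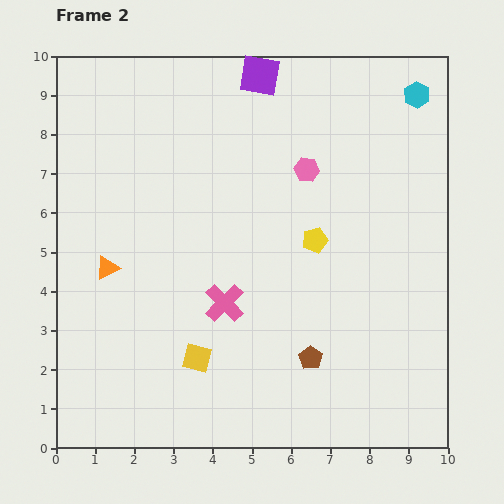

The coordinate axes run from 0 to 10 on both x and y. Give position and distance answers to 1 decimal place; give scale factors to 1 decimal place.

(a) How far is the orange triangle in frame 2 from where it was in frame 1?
2.4

The orange triangle moved from (3.3, 5.9) to (1.3, 4.6), a distance of √(2.0² + 1.3²) ≈ 2.4.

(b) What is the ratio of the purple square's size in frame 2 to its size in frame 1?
1.5×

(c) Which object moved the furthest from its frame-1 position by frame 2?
the cyan hexagon

(moved 3.9; next 2.5)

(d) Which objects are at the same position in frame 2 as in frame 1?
none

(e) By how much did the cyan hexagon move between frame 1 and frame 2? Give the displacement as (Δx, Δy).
(3.6, 1.4)

The cyan hexagon was at (5.6, 7.6) in frame 1 and (9.2, 9.0) in frame 2.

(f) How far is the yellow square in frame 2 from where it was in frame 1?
2.2

The yellow square moved from (1.5, 3.0) to (3.6, 2.3), a distance of √(2.1² + 0.7²) ≈ 2.2.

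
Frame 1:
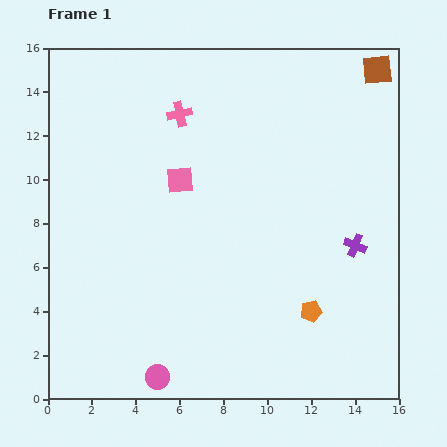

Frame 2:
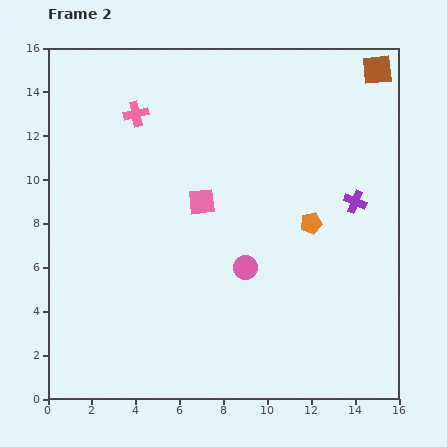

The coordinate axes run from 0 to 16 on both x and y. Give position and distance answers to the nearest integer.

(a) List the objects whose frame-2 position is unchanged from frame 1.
the brown square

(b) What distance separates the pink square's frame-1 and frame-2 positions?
1

The pink square moved from (6, 10) to (7, 9), a distance of √(1² + 1²) ≈ 1.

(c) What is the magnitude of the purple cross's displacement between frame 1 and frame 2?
2

The purple cross moved from (14, 7) to (14, 9), a distance of √(0² + 2²) ≈ 2.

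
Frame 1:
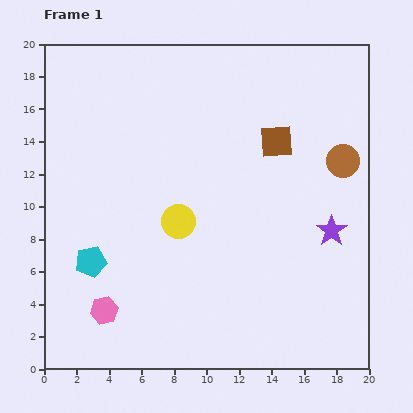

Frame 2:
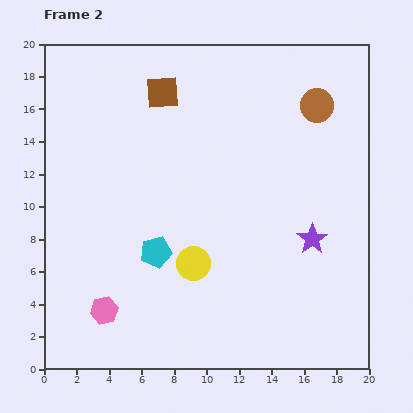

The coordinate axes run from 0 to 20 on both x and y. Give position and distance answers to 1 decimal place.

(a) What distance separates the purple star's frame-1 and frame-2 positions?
1.3

The purple star moved from (17.7, 8.5) to (16.5, 8.0), a distance of √(1.2² + 0.5²) ≈ 1.3.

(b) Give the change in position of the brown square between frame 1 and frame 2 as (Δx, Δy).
(-7.0, 3.0)

The brown square was at (14.3, 14.0) in frame 1 and (7.3, 17.0) in frame 2.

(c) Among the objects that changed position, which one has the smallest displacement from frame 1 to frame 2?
the purple star

(moved 1.3)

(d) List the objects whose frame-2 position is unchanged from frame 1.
the pink hexagon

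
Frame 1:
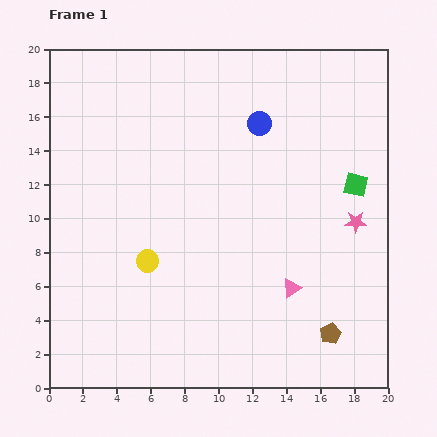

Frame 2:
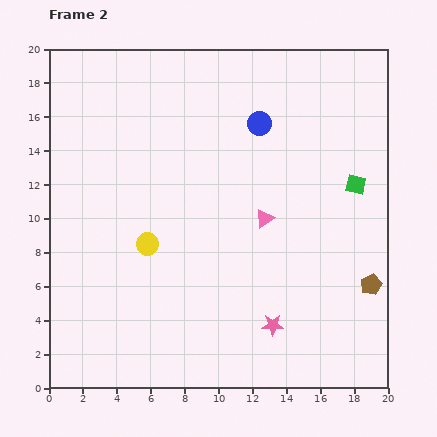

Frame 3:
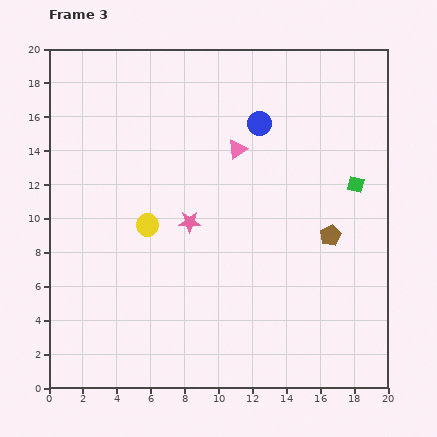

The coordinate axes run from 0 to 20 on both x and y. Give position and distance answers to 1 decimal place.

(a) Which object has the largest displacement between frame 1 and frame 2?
the pink star

(moved 7.8; next 4.4)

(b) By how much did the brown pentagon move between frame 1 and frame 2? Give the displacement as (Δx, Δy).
(2.4, 2.9)

The brown pentagon was at (16.6, 3.2) in frame 1 and (19.0, 6.1) in frame 2.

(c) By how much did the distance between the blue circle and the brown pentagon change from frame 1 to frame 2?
-1.5

Distance in frame 1: 13.1. Distance in frame 2: 11.6.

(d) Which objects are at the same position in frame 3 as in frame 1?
the blue circle, the green square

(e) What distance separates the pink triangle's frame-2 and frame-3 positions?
4.4

The pink triangle moved from (12.7, 10.0) to (11.1, 14.1), a distance of √(1.6² + 4.1²) ≈ 4.4.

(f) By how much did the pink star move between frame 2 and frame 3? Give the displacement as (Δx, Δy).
(-4.9, 6.1)

The pink star was at (13.2, 3.7) in frame 2 and (8.3, 9.8) in frame 3.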